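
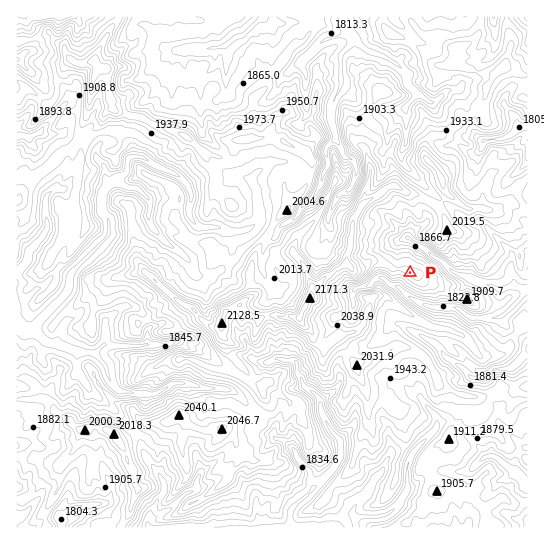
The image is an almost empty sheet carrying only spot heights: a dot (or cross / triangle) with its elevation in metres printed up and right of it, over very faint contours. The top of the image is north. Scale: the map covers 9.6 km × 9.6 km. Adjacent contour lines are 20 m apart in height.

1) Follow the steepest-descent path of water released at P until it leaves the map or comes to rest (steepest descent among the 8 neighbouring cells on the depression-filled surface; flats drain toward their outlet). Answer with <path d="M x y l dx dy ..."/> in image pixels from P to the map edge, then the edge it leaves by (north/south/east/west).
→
<path d="M410 273l-11 10 0 4 11 11 13 7 3 0 5 2 26 0 9 8 7 3 25 0 5-3 20-20 2-5 2 0"/>
exit: east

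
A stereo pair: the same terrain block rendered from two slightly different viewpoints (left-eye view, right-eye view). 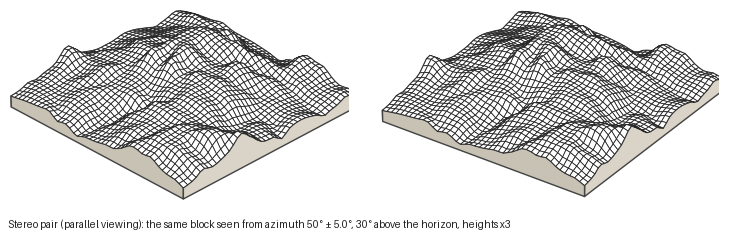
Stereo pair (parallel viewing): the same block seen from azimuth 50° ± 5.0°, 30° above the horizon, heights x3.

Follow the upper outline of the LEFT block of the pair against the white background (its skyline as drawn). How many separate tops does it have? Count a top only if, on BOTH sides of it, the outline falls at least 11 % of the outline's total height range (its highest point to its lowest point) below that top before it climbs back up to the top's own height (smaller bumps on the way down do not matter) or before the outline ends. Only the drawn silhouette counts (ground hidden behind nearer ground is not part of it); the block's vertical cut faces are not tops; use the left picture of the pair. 1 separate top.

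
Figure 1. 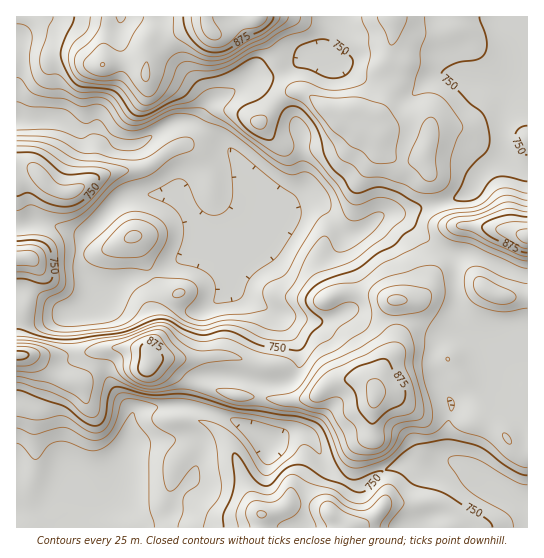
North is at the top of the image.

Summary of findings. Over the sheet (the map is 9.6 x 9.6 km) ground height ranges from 635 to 935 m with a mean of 750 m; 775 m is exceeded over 34.1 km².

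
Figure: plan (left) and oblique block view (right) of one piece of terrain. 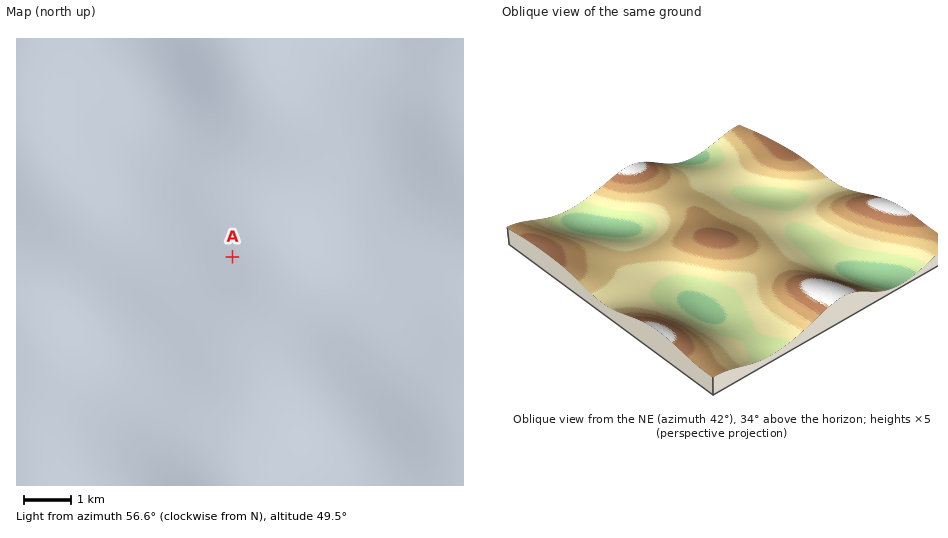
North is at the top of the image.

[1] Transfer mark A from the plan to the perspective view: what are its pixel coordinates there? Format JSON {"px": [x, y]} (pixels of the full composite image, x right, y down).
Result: {"px": [734, 233]}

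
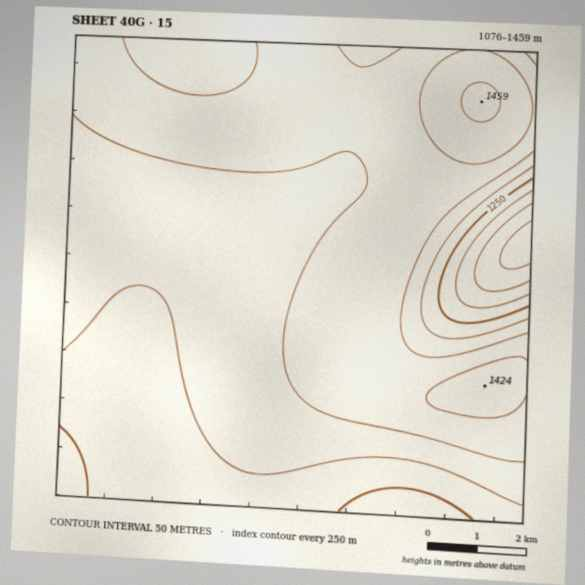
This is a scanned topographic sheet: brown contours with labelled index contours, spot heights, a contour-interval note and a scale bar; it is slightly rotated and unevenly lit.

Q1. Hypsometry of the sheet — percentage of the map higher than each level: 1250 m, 94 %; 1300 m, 76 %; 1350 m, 43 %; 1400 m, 9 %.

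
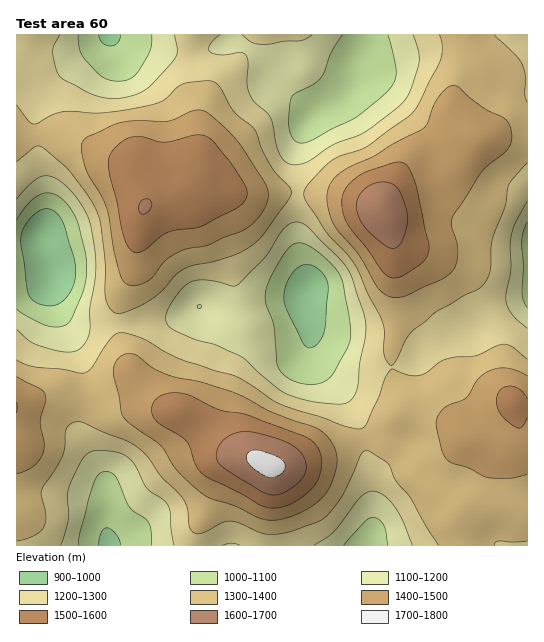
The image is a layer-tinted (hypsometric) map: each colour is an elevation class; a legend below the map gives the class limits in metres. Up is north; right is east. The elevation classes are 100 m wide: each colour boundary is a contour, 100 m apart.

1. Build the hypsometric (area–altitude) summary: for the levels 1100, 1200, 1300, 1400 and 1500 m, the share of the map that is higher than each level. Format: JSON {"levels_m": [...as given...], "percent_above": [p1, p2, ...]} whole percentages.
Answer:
{"levels_m": [1100, 1200, 1300, 1400, 1500], "percent_above": [88, 74, 53, 27, 11]}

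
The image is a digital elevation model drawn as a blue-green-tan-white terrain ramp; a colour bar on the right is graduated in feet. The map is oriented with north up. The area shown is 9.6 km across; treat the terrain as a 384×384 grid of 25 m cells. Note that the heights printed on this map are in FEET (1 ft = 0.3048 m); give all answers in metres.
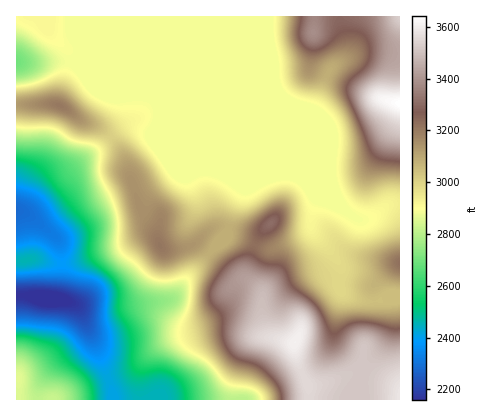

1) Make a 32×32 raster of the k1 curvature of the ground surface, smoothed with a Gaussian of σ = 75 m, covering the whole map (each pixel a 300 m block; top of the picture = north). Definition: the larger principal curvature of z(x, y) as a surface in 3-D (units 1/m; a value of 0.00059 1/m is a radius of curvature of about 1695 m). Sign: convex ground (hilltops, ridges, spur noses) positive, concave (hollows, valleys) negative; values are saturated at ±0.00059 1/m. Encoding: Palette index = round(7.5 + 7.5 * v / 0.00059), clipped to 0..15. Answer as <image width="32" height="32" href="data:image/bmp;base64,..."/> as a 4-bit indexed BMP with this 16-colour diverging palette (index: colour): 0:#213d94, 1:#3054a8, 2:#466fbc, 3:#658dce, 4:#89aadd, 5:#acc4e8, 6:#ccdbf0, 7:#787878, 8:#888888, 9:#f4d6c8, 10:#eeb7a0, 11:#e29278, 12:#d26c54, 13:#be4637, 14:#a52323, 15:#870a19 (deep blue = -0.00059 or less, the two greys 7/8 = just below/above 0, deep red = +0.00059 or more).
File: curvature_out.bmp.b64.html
<image width="32" height="32" href="data:image/bmp;base64,Qk12AgAAAAAAAHYAAAAoAAAAIAAAACAAAAABAAQAAAAAAAACAAATCwAAEwsAABAAAAAAAAAAlD0hAKhUMAC8b0YAzo1lAN2qiQDoxKwA8NvMAHh4eACIiIgAyNb0AKC37gB4kuIAVGzSADdGvgAjI6UAGQqHALmrqph5h3Z4moQ3vah3d4jJmaqYiZdmd4uXirypmIiIyYiYiZqnZ4Z6qJq8maqIiMqYh4iJy5mpmrmqvJiKqJm6qpiId5u7qqrMy6u4ecuqqZqYeId4mYiauqqc2YrduZiJmImYmaqoiZqYjOqbuZeXeId5qZmHrKmKqJ7ZZ4h3l3d3Z5qYdXzaibmsqGaJh5d3iGWJmZeK3Jm7qHd4mZe6u7mHmZu4eay7q7d3h3iq3curuqiLy5qqy3jJiIiJvJqYeau6rczKiJyIuIiJqqqJh2eIq7uoq4d7yqd4mXd4iIh3doypp3q6vP+3eZh3eId4iIeNqbqHmZm/6YmIiIh2eJiYnpq6mJhmjPp3iJl3h4mYiK2bh3iYd4m6h4m6doiZiJrLund4iIeIiIiJu4d3eIebu7l3iIh4iIiIibuYiHiHecyYiHeIiIiIiIibqJh4qZzJd4h4iIiIiId3i7qYZq3smHeIiIiIiIh3dpypqqv/ypmYiIiIiIiId3asmf//+oh4iIiIiIiIiHd4zLvdzKd3eIiIiIiIiImIre3Ld5uod4iIiIiIiIicu7y6p2aKmHeIeHeHd4d4i8h4ebhniYh3h3eHh3eHd3rYd2e4aKqId4iIiIiIiIib25h3qZupd3iIiIiIiIiIrOupiJmpiHd3iIiIiIiIh3rpiamb"/>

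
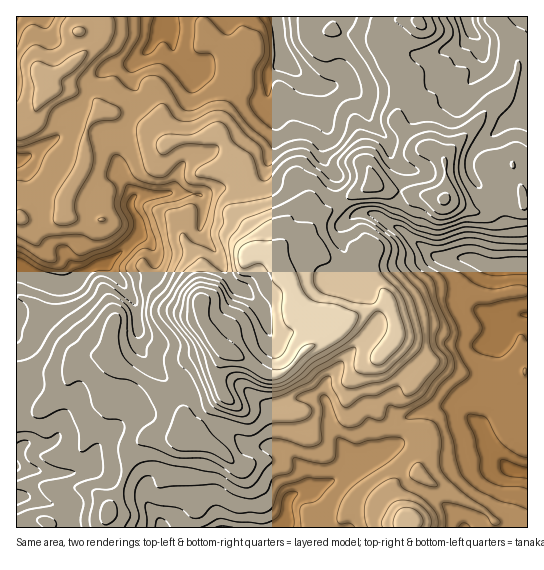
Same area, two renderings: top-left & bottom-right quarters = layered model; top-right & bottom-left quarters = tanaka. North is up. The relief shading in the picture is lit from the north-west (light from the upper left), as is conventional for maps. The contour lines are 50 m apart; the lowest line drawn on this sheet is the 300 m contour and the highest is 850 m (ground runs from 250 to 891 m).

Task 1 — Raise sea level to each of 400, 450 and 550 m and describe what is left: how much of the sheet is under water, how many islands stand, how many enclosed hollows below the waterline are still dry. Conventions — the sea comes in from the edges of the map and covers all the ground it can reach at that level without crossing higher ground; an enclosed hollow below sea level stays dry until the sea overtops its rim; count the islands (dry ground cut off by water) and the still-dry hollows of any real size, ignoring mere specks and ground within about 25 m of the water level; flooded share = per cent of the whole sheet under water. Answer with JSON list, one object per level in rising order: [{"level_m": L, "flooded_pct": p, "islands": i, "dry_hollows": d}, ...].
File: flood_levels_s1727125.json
[{"level_m": 400, "flooded_pct": 19, "islands": 0, "dry_hollows": 0}, {"level_m": 450, "flooded_pct": 35, "islands": 0, "dry_hollows": 0}, {"level_m": 550, "flooded_pct": 69, "islands": 1, "dry_hollows": 0}]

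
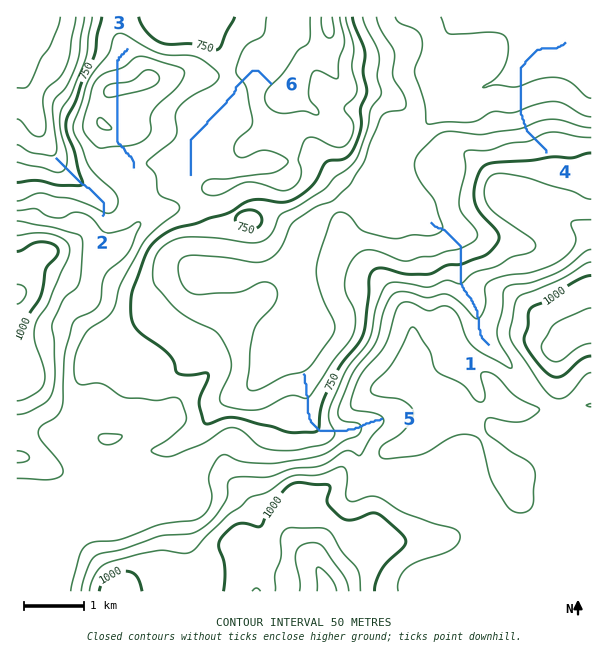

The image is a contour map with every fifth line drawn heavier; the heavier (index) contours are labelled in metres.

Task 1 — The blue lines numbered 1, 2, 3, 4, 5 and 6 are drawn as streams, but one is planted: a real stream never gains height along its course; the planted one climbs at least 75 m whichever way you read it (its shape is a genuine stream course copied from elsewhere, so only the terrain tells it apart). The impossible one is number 3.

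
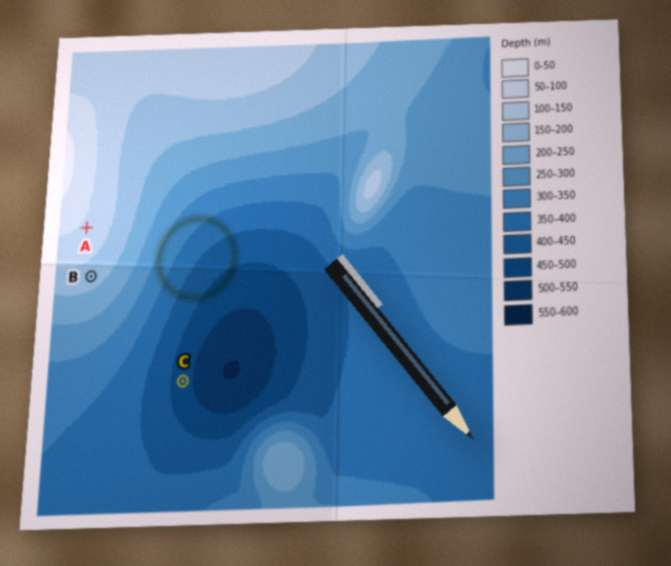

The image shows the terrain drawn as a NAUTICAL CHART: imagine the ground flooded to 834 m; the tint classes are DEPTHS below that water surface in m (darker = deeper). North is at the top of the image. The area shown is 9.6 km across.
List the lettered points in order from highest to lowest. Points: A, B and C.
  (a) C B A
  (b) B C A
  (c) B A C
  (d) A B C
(d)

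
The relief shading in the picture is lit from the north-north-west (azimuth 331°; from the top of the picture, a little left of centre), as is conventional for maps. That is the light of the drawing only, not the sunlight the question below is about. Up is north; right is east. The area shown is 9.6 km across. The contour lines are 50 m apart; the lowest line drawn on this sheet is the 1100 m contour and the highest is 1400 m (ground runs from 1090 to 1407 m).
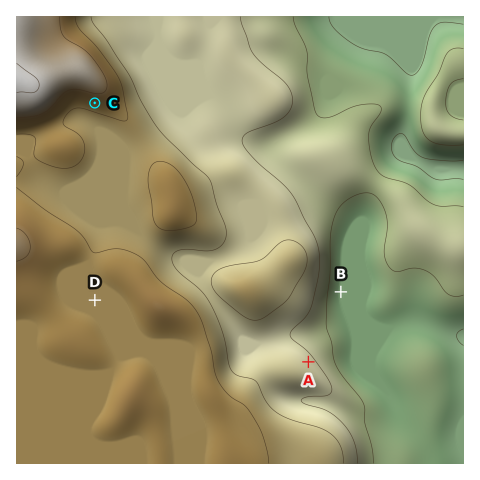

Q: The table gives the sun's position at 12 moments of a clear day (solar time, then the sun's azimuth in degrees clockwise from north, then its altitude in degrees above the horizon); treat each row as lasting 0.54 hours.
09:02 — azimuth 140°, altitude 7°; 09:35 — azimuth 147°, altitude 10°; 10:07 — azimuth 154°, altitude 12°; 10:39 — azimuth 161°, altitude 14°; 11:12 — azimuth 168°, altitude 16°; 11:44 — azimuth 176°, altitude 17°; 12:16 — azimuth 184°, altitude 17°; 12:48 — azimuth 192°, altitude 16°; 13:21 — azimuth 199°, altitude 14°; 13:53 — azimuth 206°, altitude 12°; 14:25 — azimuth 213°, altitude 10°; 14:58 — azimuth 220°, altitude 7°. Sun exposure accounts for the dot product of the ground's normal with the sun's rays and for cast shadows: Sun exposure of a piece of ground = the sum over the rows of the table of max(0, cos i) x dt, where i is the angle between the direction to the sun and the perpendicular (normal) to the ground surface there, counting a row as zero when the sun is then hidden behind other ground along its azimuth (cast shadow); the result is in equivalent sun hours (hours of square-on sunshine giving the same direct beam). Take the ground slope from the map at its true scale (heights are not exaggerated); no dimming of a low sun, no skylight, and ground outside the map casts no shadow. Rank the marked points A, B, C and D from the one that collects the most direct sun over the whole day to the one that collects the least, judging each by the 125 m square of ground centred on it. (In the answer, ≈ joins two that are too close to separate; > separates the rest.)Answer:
C > B ≈ D > A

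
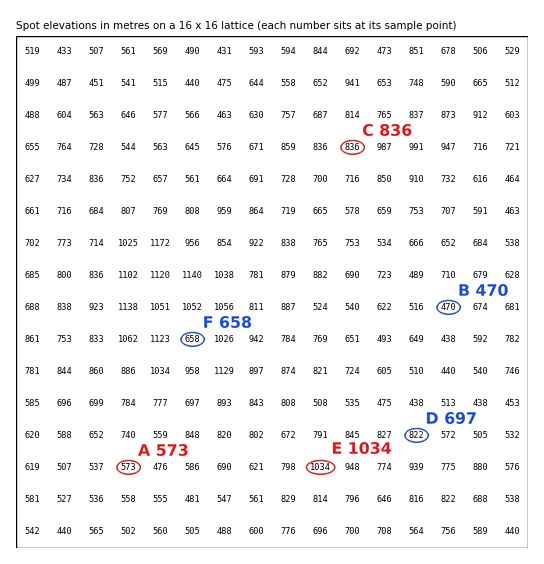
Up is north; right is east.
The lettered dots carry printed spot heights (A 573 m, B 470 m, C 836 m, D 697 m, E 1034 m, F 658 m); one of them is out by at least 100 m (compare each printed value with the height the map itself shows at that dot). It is D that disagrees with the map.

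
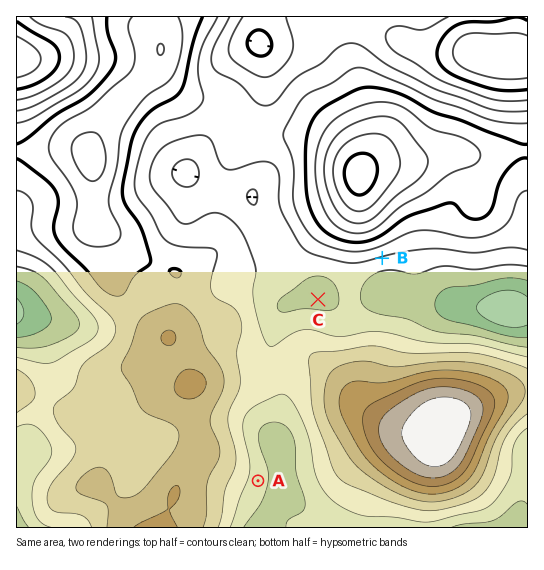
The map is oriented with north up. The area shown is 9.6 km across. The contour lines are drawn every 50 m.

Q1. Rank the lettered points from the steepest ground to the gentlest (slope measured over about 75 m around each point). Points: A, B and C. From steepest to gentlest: B A C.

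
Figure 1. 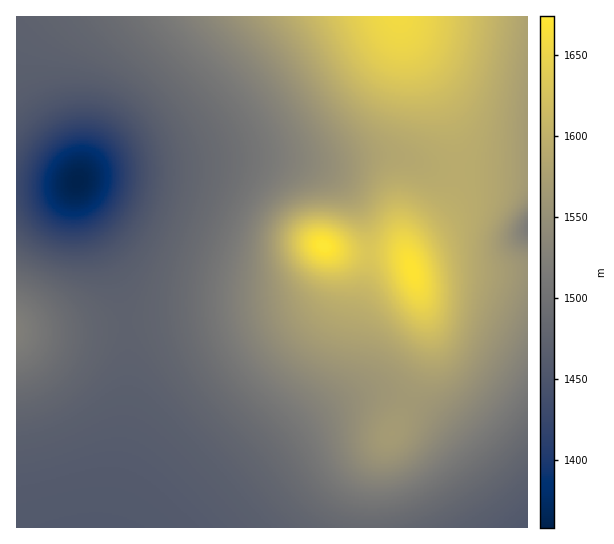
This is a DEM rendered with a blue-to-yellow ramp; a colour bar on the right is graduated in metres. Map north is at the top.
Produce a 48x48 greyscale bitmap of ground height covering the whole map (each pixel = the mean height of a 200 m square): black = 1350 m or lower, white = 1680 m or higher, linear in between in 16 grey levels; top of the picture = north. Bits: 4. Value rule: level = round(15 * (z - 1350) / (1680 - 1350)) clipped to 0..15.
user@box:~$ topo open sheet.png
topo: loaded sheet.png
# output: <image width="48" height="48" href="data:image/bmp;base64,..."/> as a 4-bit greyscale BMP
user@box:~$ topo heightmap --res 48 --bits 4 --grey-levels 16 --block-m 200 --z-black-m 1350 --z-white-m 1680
<image width="48" height="48" href="data:image/bmp;base64,Qk32BAAAAAAAAHYAAAAoAAAAMAAAADAAAAABAAQAAAAAAIAEAAATCwAAEwsAABAAAAAAAAAAAAAAABEREQAiIiIAMzMzAERERABVVVUAZmZmAHd3dwCIiIgAmZmZAKqqqgC7u7sAzMzMAN3d3QDu7u4A////AFVVVVVVVVVVVVVVVWZmZmZmZmZmZVVVVVVVVVVVVVVVVVVVVmZmZmd3d2ZmZmVVVVVVVVVVVVVVVVVVVmZmZ3d3d3dmZmZlVVVVVVVVVVVVVVVVZmZmd3eIiHd3ZmZmVVVVVVVVVVVVVVVWZmZnd4iIiIh3d2ZmZVVVVVVVVVVVVVVmZmZ3d4iZmZiId3ZmZlVVVVVVVVVVVVZmZmZ3eImZmZmIh3d2ZlVVVVVVVVVVVWZmZmd3eImaqpmYiHd3ZlVVVVVVVVVVVmZmZnd3iImaqqmZiId3dmZVVVVVVVVVZmZmZ3d3iImaqqqZmIh3d2ZmVVVVVVVWZmZmd3d4iJmZqqqZmYiHd2ZmZlVVVVVWZmZnd3eIiJmZqqqpmZiId2ZmZmVVVVVmZmZ3d4iIiZmZqqqqqZmIh3ZmZmZVVVZmZmd3eIiImZmZqqqqqpmYiHd2ZmZlVWZmZmd3iIiZmZmqqqqqqqmZiHd2ZmZmZmZmZnd3iImZmaqqqqu7uqmZiHd3ZmZmZmZmZ3d4iJmZqqqqqru7u6qZmId3ZmZmZmZmZ3eIiZmqqqqqu7zMu6qpmId3ZmZmZmZmZ3eIiZmqqqu7u8zMy7qpmYd3ZmZmZmZmZ3eImZqqq7u7vM3dy7qqmXd3ZmZmZmZmd3eImZqqu7u7zN3dy7qqmXd2ZmZmZmZmd3eImaqru7u8zd7tzLuqqXZmZmVVZmZmZ3eImaq7zMzM3e7tzLuqqWZmVVVVVmZmZ3eImau8zczM3u7tzLuqqWZVVVVVVWZmZ3eImavN3d3d3u7tzLuqqVVVREVVVVZmZ3eImaze7u3d3u7tzLuqqVVERERFVVZmZ3eImbze/+3d3u7dy7uqmURDMzNEVVVmZnd4iaze7t3N3e3cy7uqmEQzIiM0RVVmZnd4iavN3czM3d3My7uqmEMyIiIzRFVmZmd3iZq7y7u8zNzMu7u6qUMiEREjRFVWZmd3iJmqqqq7zMzLu7u6qTMhEREiNFVWZmd3eImZmqqru7u7u7u7qjMhEAEiNEVWZmZ3d4iJmZqru7u7u7u7qkMhEREiNEVWZmZ3d4iImZqqu7u7u7u7qkMiEREiNEVWZmZ3d4iImZqqu7u7u7u7qkMyIiIjNFVWZmZ3d4iImZqqu7u7u7u7qkQzMiIzRFVWZmd3d4iJmaqru7u7u7u7qlREMzM0RVVmZmd3d4iJmaq7u7u7u7u7qlVEREREVVZmZnd3eIiZmqu7u8zMy7u7qlVVRERFVVZmZnd3iIiZqqu7zMzMzLu7qlVVVVVVVWZmZ3d3iImaqrvMzMzMzMu7qlVVVVVVZmZmd3d4iJmaq7zM3d3czMu7ulVVVVVWZmZnd3eIiZmqu8zN3d3d3My7ulVVVWZmZmZ3d3iImZqqu8zd3d3d3My7ulVmZmZmZmd3d4iJmaqrvM3d3u7d3cy7umZmZmZmZnd3eIiZmaq7zM3d7u7t3czLumZmZmZmZ3d3iImZmqu7zN3e7u7t3czLu2ZmZmZmd3d4iJmZqqu8zN3e7u7t3czLuw=="/>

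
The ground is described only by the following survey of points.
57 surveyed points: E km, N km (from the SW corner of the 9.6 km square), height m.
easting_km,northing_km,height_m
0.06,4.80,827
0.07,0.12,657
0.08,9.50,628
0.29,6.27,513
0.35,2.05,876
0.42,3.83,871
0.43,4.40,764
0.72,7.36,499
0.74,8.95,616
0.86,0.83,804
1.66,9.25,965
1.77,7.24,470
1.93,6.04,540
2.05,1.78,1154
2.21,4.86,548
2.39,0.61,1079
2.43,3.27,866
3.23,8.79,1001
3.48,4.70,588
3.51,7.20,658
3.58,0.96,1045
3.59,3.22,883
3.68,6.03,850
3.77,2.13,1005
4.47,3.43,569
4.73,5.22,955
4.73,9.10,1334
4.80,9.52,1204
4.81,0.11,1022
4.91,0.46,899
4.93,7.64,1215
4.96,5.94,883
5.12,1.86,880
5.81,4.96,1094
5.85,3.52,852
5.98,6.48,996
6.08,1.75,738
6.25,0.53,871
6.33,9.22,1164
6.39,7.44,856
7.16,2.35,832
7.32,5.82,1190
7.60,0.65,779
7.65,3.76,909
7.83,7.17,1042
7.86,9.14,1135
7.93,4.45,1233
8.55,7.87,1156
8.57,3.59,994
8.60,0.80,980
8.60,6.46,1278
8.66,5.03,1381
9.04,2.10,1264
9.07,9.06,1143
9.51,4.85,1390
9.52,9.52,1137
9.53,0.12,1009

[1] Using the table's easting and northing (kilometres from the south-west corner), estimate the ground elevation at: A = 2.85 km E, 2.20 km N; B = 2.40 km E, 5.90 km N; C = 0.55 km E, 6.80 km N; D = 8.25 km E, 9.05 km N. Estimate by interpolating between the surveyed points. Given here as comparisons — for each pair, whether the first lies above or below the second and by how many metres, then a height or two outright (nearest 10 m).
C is below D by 610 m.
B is below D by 490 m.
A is above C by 490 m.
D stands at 1130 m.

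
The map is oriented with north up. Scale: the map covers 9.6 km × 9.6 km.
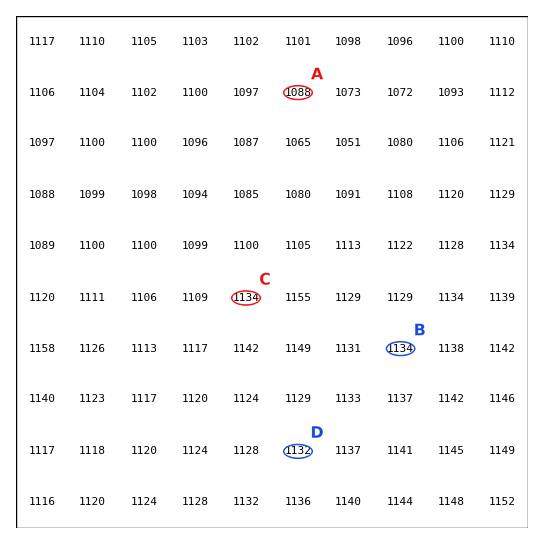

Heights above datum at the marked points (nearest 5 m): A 1090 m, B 1135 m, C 1135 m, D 1130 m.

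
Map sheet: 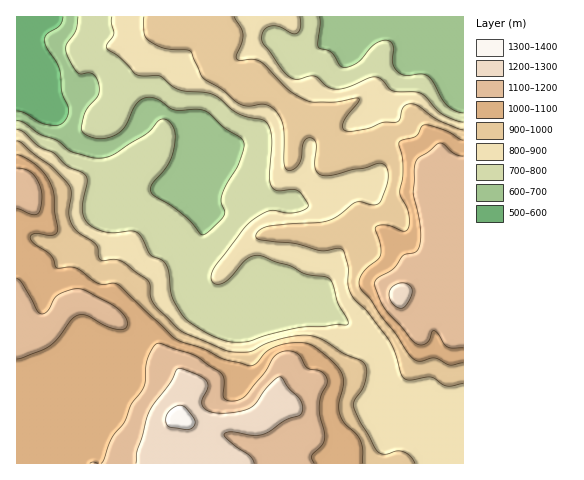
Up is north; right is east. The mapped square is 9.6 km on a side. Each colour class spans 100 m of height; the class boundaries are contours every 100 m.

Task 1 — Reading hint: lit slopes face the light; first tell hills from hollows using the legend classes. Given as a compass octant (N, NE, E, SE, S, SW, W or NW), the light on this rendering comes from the NW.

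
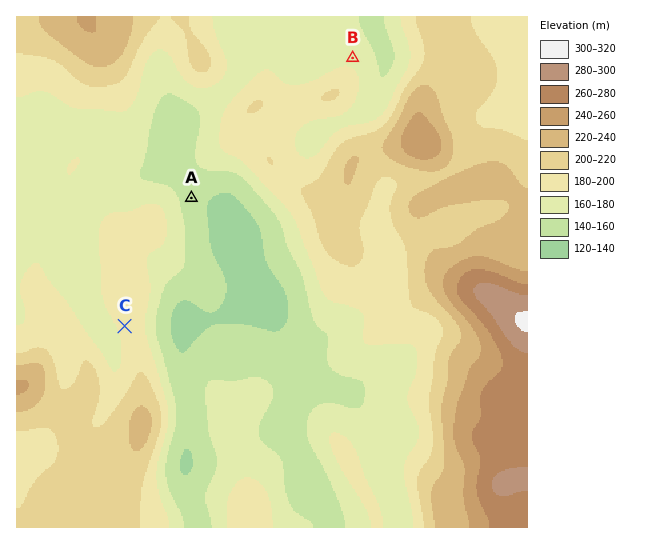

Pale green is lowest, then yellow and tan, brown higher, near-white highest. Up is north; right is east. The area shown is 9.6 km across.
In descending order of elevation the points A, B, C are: C B A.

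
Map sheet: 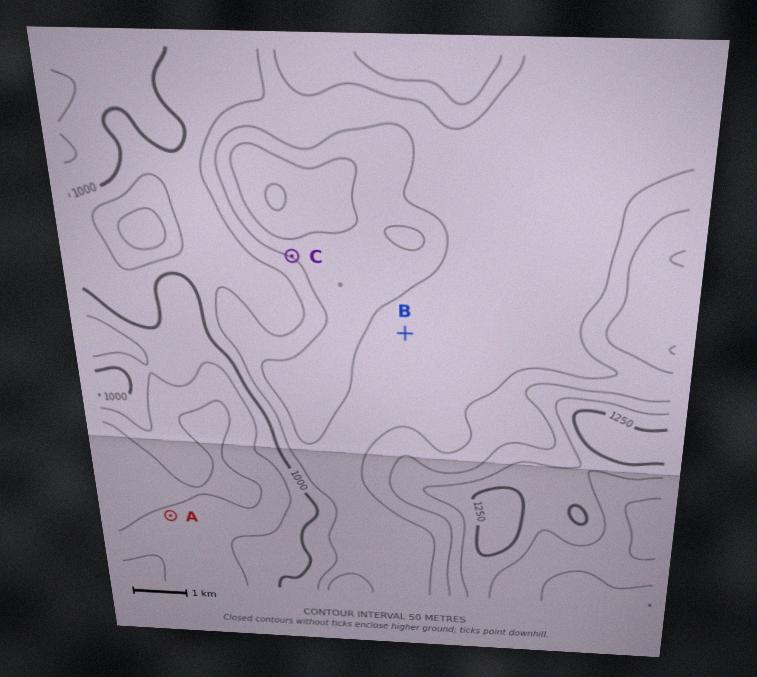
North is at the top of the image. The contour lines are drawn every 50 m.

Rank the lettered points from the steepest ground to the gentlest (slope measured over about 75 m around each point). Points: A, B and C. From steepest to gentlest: C A B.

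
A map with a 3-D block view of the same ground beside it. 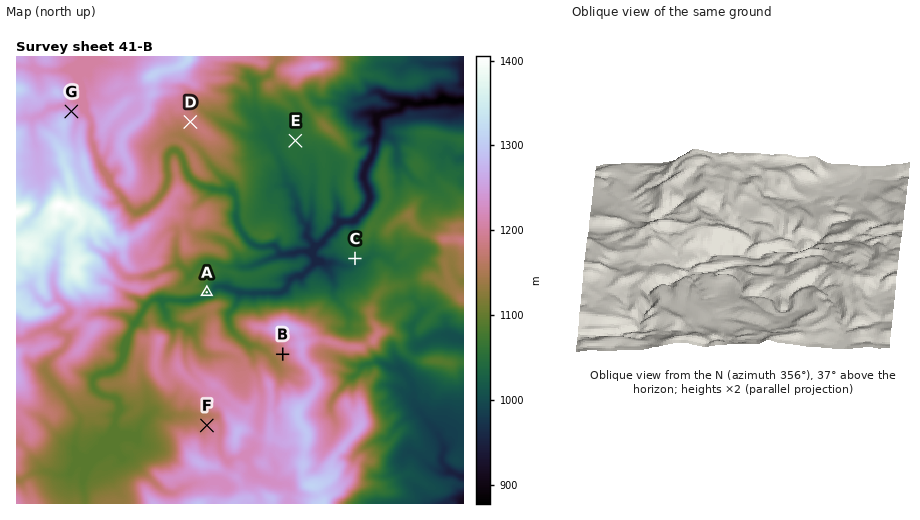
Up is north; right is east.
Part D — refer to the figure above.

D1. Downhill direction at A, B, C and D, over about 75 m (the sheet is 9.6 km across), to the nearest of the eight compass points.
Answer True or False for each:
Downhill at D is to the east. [False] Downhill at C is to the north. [False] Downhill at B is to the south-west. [True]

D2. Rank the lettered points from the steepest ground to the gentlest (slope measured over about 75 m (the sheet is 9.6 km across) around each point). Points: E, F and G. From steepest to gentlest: G F E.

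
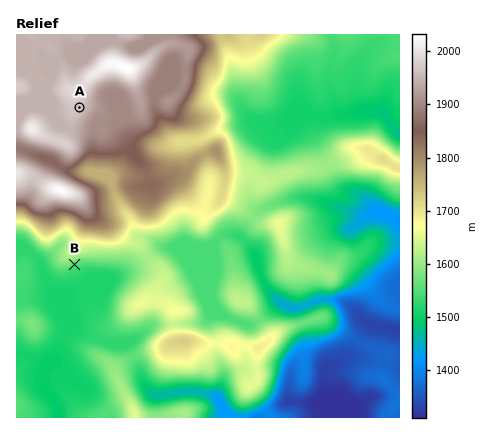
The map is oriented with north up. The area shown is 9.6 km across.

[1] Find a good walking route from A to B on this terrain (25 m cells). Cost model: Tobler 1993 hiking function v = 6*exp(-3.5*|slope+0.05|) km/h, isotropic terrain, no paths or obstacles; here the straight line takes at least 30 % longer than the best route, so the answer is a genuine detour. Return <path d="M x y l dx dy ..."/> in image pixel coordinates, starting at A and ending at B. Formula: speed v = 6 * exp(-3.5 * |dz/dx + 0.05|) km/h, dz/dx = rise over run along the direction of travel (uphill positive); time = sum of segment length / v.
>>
<path d="M80 108l2 6 0 4 6 10 4 4 8 16 14 16 4 8 0 6-4 8 0 6 6 10 0 8 6 12 0 6-6 10-2 4-40 20-4 2"/>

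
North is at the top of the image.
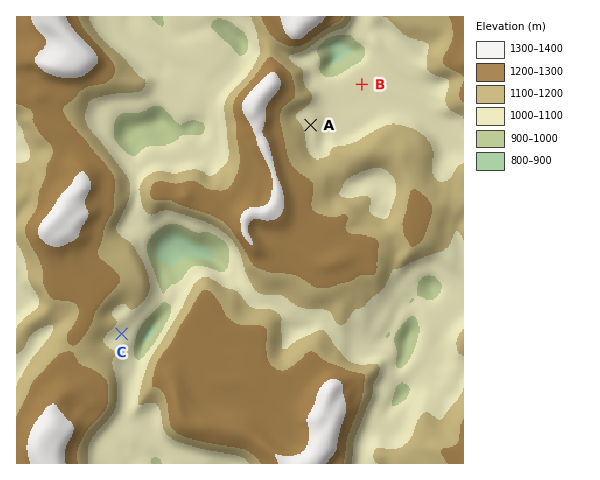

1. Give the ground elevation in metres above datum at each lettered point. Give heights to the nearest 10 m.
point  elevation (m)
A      1080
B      1030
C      1050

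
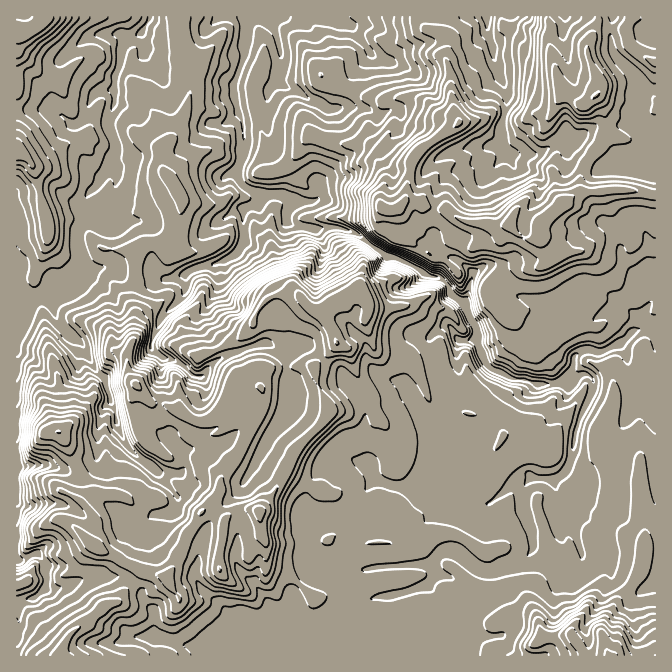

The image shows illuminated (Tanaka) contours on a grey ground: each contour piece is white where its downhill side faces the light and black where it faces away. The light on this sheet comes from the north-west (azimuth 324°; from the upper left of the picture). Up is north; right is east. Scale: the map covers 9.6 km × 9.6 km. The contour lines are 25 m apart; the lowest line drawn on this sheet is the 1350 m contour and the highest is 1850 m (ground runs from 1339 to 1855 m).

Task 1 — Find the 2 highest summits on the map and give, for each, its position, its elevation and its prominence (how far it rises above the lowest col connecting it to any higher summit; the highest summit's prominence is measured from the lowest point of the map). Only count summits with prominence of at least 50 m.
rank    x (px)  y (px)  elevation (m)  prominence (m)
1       258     512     1815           187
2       337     342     1776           53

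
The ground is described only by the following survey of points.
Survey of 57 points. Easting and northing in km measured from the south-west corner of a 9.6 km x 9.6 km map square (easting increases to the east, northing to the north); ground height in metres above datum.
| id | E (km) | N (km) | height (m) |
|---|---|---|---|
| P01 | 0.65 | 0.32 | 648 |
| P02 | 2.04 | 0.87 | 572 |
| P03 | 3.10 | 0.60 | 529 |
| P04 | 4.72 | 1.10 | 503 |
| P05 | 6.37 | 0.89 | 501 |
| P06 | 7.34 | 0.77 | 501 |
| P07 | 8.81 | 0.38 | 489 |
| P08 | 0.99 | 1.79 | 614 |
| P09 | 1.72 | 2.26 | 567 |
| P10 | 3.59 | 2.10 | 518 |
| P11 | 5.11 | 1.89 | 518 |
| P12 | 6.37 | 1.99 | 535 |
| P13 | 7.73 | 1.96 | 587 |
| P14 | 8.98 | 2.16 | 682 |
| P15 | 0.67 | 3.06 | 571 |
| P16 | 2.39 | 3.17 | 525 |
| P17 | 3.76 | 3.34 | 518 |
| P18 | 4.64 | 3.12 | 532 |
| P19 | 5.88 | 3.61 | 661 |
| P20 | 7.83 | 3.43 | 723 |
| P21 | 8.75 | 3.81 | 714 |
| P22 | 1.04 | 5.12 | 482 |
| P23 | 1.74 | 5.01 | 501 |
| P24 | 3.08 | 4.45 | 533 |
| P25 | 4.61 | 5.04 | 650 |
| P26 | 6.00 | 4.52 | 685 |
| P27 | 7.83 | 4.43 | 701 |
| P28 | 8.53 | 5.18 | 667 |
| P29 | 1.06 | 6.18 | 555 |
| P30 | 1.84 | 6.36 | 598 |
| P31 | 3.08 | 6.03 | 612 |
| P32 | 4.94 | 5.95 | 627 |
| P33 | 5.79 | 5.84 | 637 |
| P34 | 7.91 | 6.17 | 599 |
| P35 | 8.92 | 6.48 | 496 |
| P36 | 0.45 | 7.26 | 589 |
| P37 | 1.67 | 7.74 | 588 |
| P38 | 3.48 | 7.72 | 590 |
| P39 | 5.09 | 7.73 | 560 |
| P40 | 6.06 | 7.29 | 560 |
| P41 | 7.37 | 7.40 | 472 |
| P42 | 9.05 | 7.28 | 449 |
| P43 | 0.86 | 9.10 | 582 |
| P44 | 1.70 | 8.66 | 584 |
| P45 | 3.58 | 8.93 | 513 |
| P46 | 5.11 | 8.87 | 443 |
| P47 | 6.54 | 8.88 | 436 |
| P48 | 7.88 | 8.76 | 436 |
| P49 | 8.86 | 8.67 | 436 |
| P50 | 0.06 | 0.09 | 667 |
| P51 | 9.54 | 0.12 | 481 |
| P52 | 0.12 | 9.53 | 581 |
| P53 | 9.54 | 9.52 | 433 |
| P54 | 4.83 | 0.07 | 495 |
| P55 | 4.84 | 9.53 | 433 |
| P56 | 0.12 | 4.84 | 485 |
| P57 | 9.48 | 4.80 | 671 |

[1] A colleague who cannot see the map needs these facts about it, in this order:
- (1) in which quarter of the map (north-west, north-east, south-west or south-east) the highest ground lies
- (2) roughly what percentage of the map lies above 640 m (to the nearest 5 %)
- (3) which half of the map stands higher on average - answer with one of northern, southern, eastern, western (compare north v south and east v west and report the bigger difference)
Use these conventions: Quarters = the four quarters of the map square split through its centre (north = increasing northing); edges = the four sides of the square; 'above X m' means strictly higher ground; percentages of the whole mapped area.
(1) Look to the south-east quarter for the highest ground.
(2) Roughly 15 % of the ground is higher than 640 m.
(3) Taken as a whole, the southern half is higher than the northern.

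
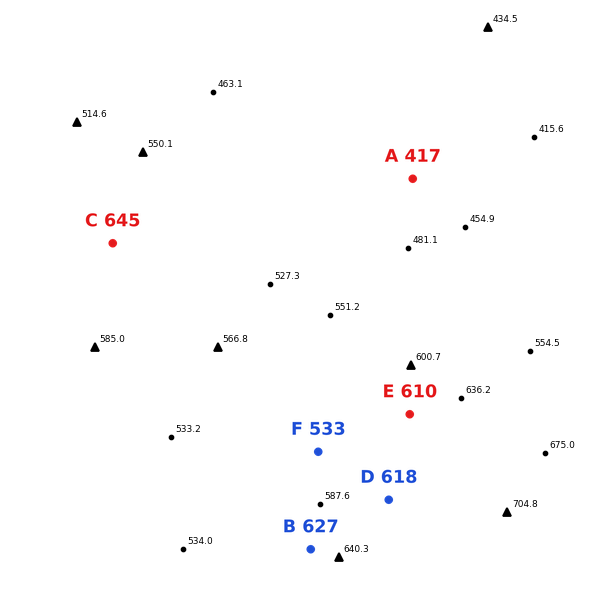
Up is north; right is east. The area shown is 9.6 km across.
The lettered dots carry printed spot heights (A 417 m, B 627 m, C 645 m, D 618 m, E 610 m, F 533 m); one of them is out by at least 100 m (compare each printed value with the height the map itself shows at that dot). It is C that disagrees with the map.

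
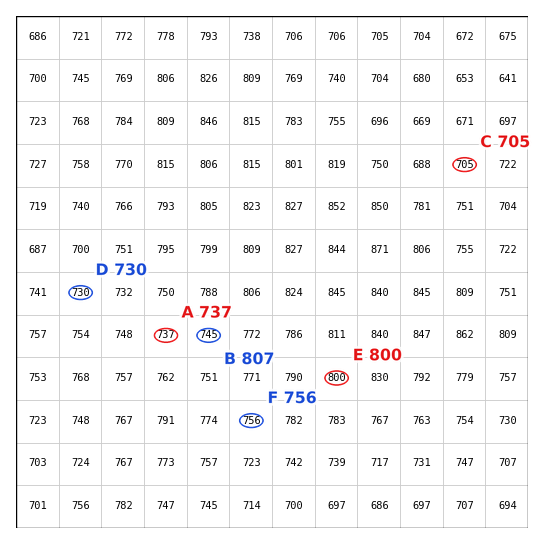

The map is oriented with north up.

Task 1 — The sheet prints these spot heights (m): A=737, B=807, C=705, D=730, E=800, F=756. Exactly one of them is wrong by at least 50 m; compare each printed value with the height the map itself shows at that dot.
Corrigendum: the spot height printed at B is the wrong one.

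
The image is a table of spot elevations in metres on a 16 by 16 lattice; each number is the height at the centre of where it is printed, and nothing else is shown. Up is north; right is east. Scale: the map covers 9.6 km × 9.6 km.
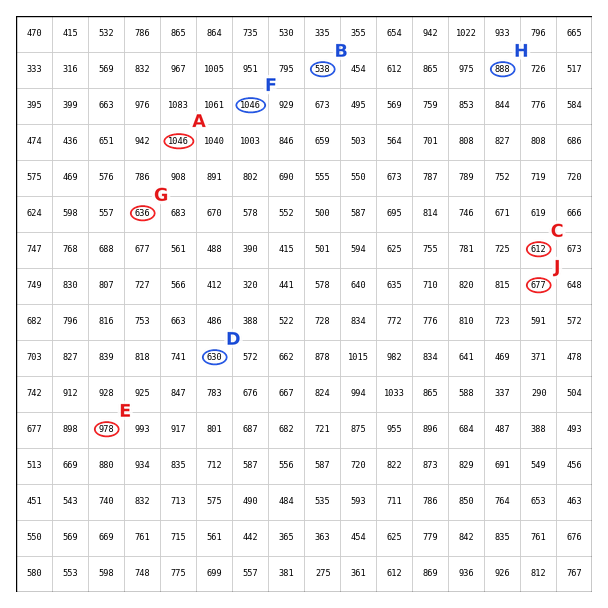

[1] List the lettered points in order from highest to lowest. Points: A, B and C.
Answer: A C B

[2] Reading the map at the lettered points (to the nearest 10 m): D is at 630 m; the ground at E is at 980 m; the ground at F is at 1050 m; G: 640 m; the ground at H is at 890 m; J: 680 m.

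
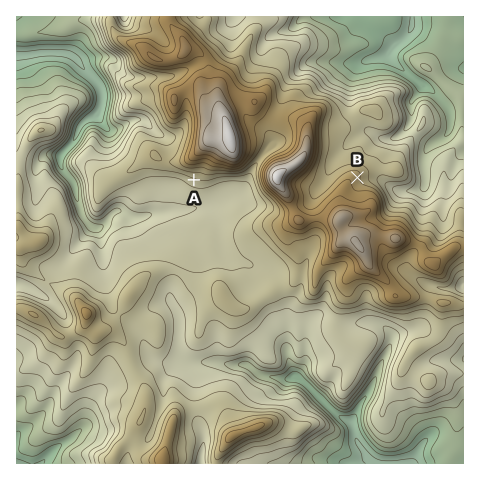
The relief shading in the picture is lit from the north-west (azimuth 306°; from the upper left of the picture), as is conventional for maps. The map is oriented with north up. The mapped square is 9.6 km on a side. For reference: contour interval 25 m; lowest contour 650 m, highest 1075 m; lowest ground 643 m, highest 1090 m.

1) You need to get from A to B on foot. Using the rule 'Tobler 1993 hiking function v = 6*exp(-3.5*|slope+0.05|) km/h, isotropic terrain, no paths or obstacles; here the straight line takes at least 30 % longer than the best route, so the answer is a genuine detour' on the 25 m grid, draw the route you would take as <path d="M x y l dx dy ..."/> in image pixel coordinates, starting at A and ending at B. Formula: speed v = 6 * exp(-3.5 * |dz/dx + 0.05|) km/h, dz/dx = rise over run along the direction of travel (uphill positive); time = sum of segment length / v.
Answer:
<path d="M194 180l9 5 39 0 46 23 6 0 10 5 8 0 4-3 31-30 4-2 6 0"/>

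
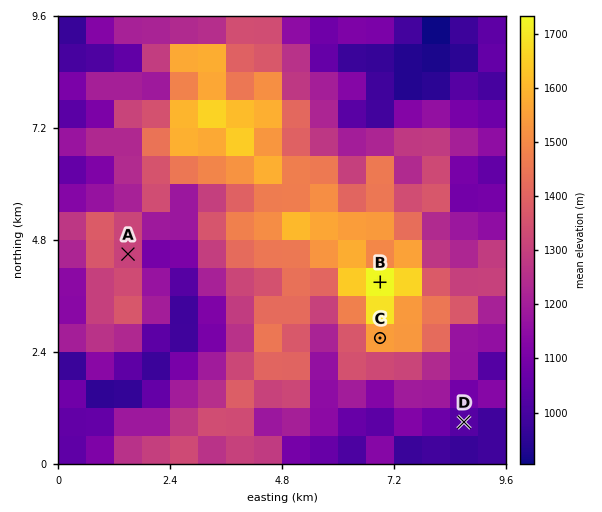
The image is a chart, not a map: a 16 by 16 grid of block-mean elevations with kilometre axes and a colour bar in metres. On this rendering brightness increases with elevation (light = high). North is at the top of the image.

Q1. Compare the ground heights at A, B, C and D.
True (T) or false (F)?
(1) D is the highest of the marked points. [F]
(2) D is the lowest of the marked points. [T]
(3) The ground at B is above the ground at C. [T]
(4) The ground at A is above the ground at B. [F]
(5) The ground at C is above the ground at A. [T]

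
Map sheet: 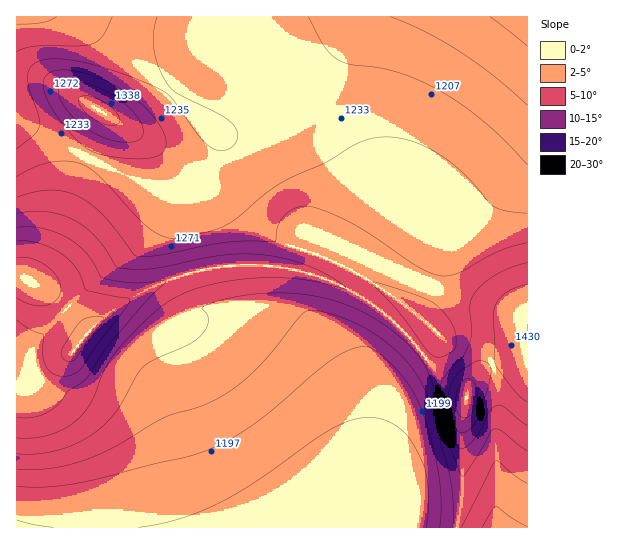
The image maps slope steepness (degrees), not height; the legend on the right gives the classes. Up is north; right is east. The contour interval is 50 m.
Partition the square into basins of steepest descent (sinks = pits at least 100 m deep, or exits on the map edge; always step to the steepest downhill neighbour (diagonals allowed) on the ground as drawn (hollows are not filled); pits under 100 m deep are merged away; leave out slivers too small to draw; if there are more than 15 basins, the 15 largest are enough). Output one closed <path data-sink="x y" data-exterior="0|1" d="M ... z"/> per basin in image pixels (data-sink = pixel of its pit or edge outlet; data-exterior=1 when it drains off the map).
<path data-sink="347 527" data-exterior="1" d="M269 265l-39 0-20 3-23 5-29 11-37 20-22 16-28 33-34 16-8 12-13 4 0 142 511 1 1-169-19 1-23 8-14 13-5 12-8-8-17-8-45-53-36-28-39-19-28-8z"/><path data-sink="527 17" data-exterior="1" d="M527 16l-298 1 0 10 46 44 50 59 19 25 11 23-2 23-12 26-11 14-16-6-2 2-12 34 35 12 38 21 32 29 37 44 17 8 8 8 5-12 14-13 23-8 19-2z"/><path data-sink="17 17" data-exterior="1" d="M229 16l-213 1 1 260 13 3 15-19 16-35 16-47 24-48 4-12 0-6 61 39 30 29 17 22 14 24 4 38 38 0 30 6 15-36 15 6 4-2 8-12 12-26 2-23-3-8-17-28-39-47-21-24-46-44z"/>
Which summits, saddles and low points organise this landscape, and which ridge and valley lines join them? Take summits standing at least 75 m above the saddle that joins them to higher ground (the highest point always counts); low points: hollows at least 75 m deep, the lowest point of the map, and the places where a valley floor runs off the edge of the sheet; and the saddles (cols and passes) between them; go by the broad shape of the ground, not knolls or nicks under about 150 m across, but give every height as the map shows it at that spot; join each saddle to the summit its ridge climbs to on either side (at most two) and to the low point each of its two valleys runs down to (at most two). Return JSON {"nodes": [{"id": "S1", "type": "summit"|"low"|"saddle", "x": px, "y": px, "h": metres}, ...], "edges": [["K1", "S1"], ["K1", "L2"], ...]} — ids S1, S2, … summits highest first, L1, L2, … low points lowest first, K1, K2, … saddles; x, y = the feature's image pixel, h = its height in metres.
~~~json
{"nodes": [
{"id": "S1", "type": "summit", "x": 29, "y": 281, "h": 1529},
{"id": "S2", "type": "summit", "x": 467, "y": 398, "h": 1487},
{"id": "S3", "type": "summit", "x": 99, "y": 110, "h": 1369},
{"id": "L1", "type": "low", "x": 527, "y": 17, "h": 1079},
{"id": "L2", "type": "low", "x": 23, "y": 17, "h": 1091},
{"id": "L3", "type": "low", "x": 347, "y": 526, "h": 1112},
{"id": "K1", "type": "saddle", "x": 425, "y": 285, "h": 1306},
{"id": "K2", "type": "saddle", "x": 87, "y": 158, "h": 1245},
{"id": "K3", "type": "saddle", "x": 295, "y": 94, "h": 1215}],
"edges": [["K1", "S1"], ["K1", "S2"], ["K1", "L1"], ["K1", "L3"], ["K2", "S1"], ["K2", "S3"], ["K2", "L2"], ["K3", "S1"], ["K3", "L1"], ["K3", "L2"]]}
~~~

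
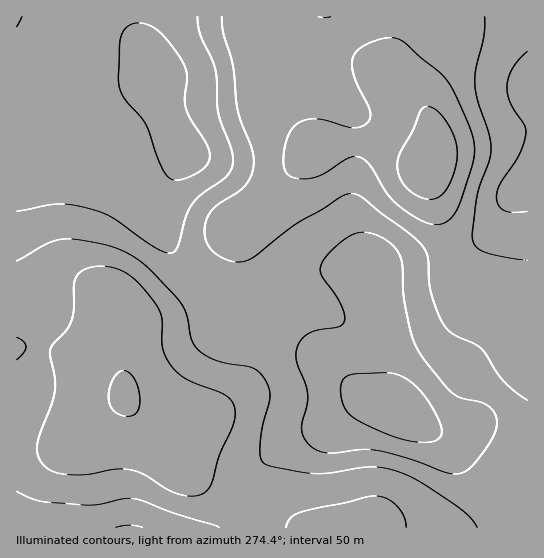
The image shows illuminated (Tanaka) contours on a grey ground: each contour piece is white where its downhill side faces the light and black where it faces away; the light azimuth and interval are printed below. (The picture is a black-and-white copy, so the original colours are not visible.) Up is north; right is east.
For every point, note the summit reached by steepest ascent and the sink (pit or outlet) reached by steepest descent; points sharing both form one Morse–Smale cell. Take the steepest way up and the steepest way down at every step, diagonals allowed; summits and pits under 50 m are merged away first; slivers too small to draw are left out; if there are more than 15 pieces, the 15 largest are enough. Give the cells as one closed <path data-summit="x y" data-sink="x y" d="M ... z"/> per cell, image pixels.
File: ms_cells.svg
<path data-summit="427 165" data-sink="401 410" d="M395 16l-116 0-10 9-8 12 2 40 4 17 5 9 28 28 15 20-24 20-26 32-26 16-4 6 2 14 11 30 4 37 22-1 17-4 20-20 19-9 21-4 20 1 13 57 1 61 4 12 30 25 27 16 36 47 32 21 13 5 1-178-25-26-36-25-14-18-25-92 0-12 5-17-2-23-7-13-29-27-4-8-2-8 7-39z"/><path data-summit="427 165" data-sink="147 78" d="M278 16l-261 0-1 159 13-2 13-8 7-1 17 5 25 14 50 12 16 0 10-9 3-6-10 22-1 16 16 37 10 15 33 31 12 4 21 2 1-12-4-26-11-30-2-14 4-6 26-16 26-32 24-20-15-20-28-28-7-13-4-28 0-25z"/><path data-summit="125 394" data-sink="401 410" d="M369 268l-18 0-25 5-15 8-20 20-39 6 1 42-4 21-9 17-11 13-49 39 7 28 8 10 26 18 34 17 42 16 230 0 0-15-13-5-32-21-36-47-27-16-30-25-4-12-1-61-11-53z"/><path data-summit="125 394" data-sink="147 78" d="M49 164l-33 13 0 170 19 0 16 2 60 27 12 10 4 16 15 17 12 8 27 12 46-38 16-18 6-13 4-21-1-42-22-2-12-4-38-38-16-29-5-16 0-11 7-20-9 8-24-2-42-10-25-14z"/><path data-summit="427 165" data-sink="527 186" d="M527 16l-130 0-8 50 6 16 29 27 7 13 2 23-5 17 0 12 27 95 12 15 36 25 24 26z"/><path data-summit="125 394" data-sink="129 527" d="M125 396l-8 9-24 15-30 24-16 5-31 2 1 77 279-1-41-15-34-17-19-12-11-10-6-8-4-24-39-22-13-13z"/><path data-summit="125 394" data-sink="401 410" d="M35 347l-17 0-2 2 1 102 30-2 16-5 30-24 24-15 8-10-2-9-12-10-48-23z"/>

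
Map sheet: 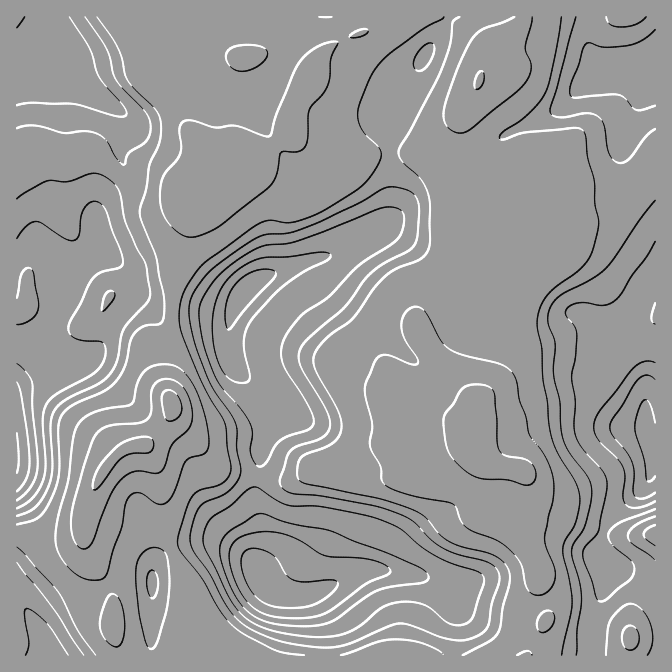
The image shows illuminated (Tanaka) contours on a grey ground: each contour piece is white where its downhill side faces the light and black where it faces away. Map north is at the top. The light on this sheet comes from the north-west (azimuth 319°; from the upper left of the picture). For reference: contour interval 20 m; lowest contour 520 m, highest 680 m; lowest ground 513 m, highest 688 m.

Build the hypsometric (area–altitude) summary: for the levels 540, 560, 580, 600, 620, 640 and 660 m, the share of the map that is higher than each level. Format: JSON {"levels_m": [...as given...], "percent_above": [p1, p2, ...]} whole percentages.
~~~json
{"levels_m": [540, 560, 580, 600, 620, 640, 660], "percent_above": [96, 93, 77, 62, 49, 17, 3]}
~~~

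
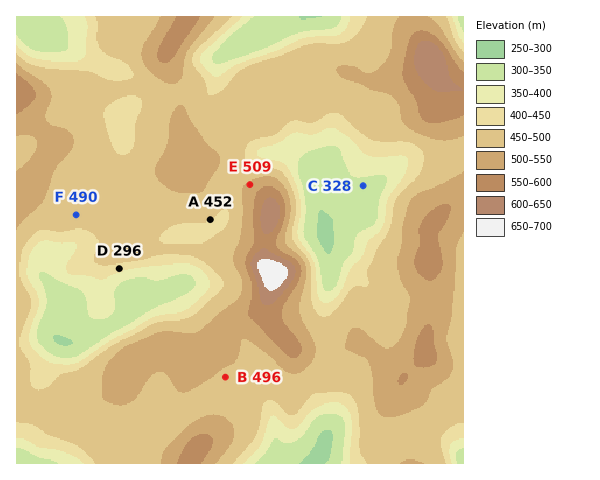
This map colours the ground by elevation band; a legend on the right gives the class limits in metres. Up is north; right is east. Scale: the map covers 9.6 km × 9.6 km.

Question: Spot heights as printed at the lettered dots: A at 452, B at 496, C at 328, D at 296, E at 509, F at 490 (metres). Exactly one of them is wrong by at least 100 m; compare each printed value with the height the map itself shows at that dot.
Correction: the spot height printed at D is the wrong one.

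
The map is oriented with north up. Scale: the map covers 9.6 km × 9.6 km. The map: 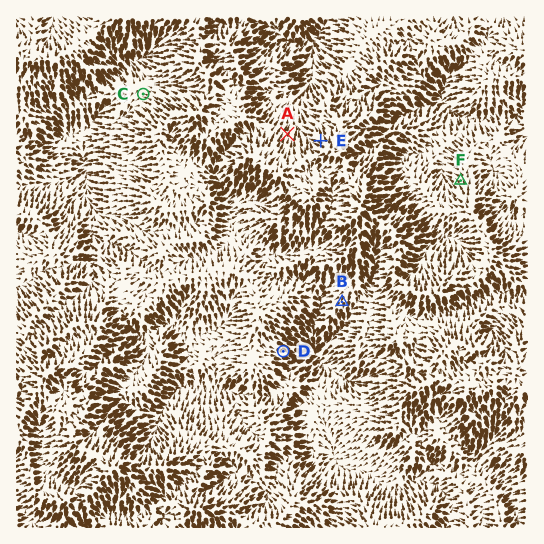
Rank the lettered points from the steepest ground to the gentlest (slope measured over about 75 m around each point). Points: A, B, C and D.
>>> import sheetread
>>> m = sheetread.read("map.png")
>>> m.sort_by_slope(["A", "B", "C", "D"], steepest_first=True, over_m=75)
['D', 'A', 'B', 'C']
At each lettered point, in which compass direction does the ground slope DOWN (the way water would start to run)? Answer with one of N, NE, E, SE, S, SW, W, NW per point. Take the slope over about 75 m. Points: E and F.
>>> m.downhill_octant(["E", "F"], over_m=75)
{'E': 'NW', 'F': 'NW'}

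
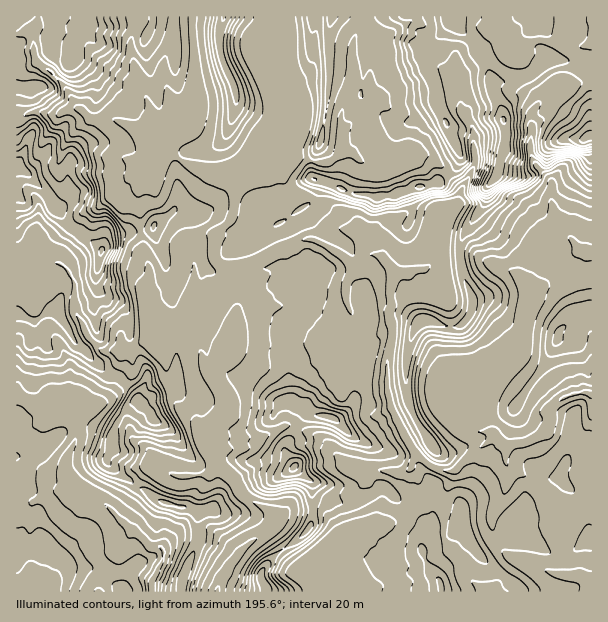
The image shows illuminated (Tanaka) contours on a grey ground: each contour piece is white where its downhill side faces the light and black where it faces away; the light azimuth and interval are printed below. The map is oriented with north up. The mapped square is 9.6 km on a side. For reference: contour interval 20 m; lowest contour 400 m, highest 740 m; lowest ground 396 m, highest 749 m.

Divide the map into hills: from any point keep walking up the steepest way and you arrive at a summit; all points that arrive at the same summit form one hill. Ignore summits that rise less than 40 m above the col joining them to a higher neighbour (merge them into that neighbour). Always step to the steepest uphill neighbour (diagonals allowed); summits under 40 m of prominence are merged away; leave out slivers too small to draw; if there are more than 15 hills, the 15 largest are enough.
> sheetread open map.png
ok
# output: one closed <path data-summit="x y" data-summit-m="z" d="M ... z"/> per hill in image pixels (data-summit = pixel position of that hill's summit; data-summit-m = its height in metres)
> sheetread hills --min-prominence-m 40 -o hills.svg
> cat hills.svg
<path data-summit="590 137" data-summit-m="749" d="M413 16l-51 1-1 10-9 18 0 35-10 31 1 33-3 9-10 9-12 1-21-6-16-12-12 0-14 7-8 9-9 21-6 36-16 16-2 20 3 7 5 4 18 0 17-5 19-10 17-4 7-5 14-1 27 14 15 16-4 3-6 11 0 16 6 14 0 9-15 24 0 19 2 2 20-1 8-17 8-8 6-4 8 2 2 7-5 19 2 29 3 13 15 30 9 15 16 13 10 4 14 0 41-35-5-3-15 0-6-7 0-11 4-7 5-5 7-4 4-5 0-9 8-13 19-17 11-39 1-27-11-14-41-18-42 0-3 2 6-16 4-27 16-14 2-9 15-27-1-36-12-18-2-12-5-3-17 2-22 0-24-4-15 6-5-7-2-28-3-6 0-8 26-20 17-9z"/><path data-summit="17 167" data-summit-m="738" d="M80 109l-11 0-12 6-25-3-16 8 0 278 7 0 27 12 16-1 11 3 18-6 18-10 19-22 1-11-3-12 22-13 3-6 19-13 9-1 5 2 4 21 10 12 0 13 10 18 4-9 0-10 12-14 7-18 1-24 4-7 0-12-5-11-1-13-15-2-5-10 2-20 13-12 5-9 2-21-1-7-13-10-37-12-9-6-17-18-15-7-28-12-23 0z"/><path data-summit="294 467" data-summit-m="647" d="M314 240l-9 0-29 10-19 10-23 6 0 7 6 17-4 37-8 24-12 14 0 10-4 9 10 14 0 12-12 22 1 17 7 12 14 15 9 16 7 7 18 9 8 7 2 6-8 10 4 3 23 32 8 5 6 0 3-7 14-14 15-10 35-16 4-14 0-10-13-20 0-9 20-1 14 4 9-6 6-12-26-54-4-16 0-20 5-24-10-4-6 4-8 8-6 15-5 3-17 0-2-2 0-19 15-24 0-9-6-14 0-16 6-11 4-3-15-16z"/><path data-summit="503 120" data-summit-m="723" d="M591 16l-177 0-4 6-17 9-26 20 0 8 3 6 0 25 7 10 15-6 24 4 22 0 17-2 5 3 2 12 12 18 1 36-15 27-2 9-16 14-8 43 43-2 41 18 12 16 13-6 9-8 6-13 6-7 16-7-21-25-7-21 0-21-20-24-2-20 2-25 14-17 20-11 26-4z"/><path data-summit="441 587" data-summit-m="543" d="M495 436l-27 21-13 13-18-1-20-13-5 6 0 6 6 11 0 10-2 8-8 15-12 10-25 4-30 14-15 10-14 14-2 8 16 6 6 7 1 7 159 0 26-32-9-4-9-8-8-23 1-12 11-18 6-19 0-8-5-9 1-12z"/><path data-summit="140 402" data-summit-m="630" d="M185 318l-11 1-19 13-3 6-22 13 3 12-1 11-19 22-18 10-22 7 5 12 0 9-12 27 0 12 12 14 21 12 15 13 13-11 13-22 13-13 5 0 21 10 25-1 7-4 3-18-3-4-1-17 10-18 2-16-18-27-2-18-10-12-2-17-2-4z"/><path data-summit="45 546" data-summit-m="559" d="M23 398l-7 1 0 192 136 1 0-13 11-19-1-12-13-2-11-12-15-11-16-18-29-18-12-14 0-12 12-27-4-20-8-5-16 1z"/><path data-summit="557 339" data-summit-m="503" d="M582 250l-18 6-6 7-6 13-9 8-14 7-1 24-11 39-19 17-8 13 0 9-4 5-7 4-7 8 0 18 4 4 18 1 12 13 7-2 9 0 17-8 11-14 2-15 12-10 15-5 13 1 0-139z"/><path data-summit="74 56" data-summit-m="679" d="M138 16l-121 0-1 103 16-7 25 3 12-6 11 0 13 11 23 0 28 12 18 10-30-86-2-12 9-23z"/><path data-summit="224 17" data-summit-m="622" d="M267 16l-74 1 1 60-6 21-10 24 0 18-6 7 0 6 19 13 37 12 7 7 1 3 11-27 13-12 12-30 0-15-4-12z"/><path data-summit="332 17" data-summit-m="610" d="M362 16l-94 1 0 75 4 12 0 15-12 27 1 4 8-5 12 0 16 12 21 6 12-1 10-9 3-9-1-33 10-31 0-35 9-18z"/><path data-summit="264 585" data-summit-m="590" d="M267 530l-19 14-10 10-16 24-4 14 114-1 0-6-6-7-29-10-25-34z"/>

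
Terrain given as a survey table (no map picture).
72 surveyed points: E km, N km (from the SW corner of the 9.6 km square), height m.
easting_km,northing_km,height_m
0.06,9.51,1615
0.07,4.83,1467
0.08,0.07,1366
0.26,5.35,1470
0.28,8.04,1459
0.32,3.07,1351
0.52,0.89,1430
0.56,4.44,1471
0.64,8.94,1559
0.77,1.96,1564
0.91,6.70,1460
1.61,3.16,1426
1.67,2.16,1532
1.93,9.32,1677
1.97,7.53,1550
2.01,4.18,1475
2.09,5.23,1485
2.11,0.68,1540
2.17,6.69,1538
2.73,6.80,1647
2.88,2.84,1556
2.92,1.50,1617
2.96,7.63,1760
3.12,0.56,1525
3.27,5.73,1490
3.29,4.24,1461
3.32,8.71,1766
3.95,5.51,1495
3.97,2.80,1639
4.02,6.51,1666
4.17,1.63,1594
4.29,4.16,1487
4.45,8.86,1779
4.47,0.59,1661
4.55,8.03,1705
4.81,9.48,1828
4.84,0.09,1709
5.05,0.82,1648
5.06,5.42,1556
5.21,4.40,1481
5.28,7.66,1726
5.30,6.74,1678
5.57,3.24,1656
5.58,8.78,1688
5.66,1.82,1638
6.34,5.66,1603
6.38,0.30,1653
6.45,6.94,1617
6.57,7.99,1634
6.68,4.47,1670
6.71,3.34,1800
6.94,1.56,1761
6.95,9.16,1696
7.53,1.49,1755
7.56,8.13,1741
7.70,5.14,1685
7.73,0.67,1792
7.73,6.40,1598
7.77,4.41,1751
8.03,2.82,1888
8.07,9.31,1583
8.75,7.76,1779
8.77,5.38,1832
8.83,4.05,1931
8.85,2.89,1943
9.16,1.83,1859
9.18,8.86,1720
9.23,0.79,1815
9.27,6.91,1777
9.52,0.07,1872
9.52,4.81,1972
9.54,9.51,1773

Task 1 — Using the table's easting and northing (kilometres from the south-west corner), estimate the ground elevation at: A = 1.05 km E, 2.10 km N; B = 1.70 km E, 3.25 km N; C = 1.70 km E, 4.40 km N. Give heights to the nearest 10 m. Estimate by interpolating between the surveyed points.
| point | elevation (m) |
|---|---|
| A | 1540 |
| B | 1370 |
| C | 1510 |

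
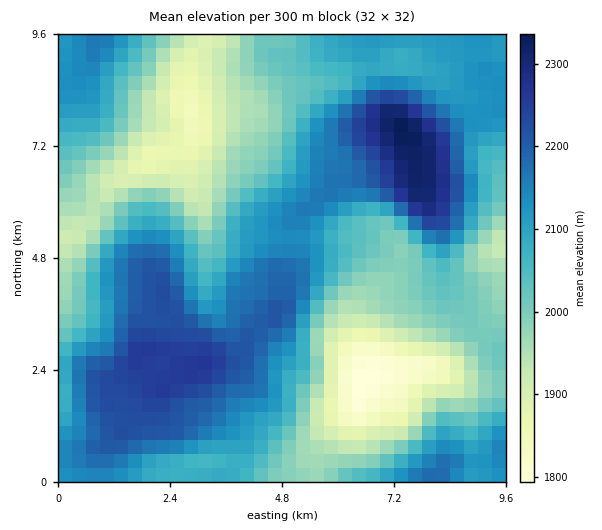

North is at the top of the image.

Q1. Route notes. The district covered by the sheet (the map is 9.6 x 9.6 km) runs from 1790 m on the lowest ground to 2340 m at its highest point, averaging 2070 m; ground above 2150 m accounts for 24.7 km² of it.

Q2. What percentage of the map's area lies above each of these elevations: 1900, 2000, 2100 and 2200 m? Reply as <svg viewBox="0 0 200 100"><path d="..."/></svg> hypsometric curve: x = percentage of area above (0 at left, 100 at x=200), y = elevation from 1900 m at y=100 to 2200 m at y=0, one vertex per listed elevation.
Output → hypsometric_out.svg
<svg viewBox="0 0 200 100"><path d="M181 100l-43-33-51-34-58-33"/></svg>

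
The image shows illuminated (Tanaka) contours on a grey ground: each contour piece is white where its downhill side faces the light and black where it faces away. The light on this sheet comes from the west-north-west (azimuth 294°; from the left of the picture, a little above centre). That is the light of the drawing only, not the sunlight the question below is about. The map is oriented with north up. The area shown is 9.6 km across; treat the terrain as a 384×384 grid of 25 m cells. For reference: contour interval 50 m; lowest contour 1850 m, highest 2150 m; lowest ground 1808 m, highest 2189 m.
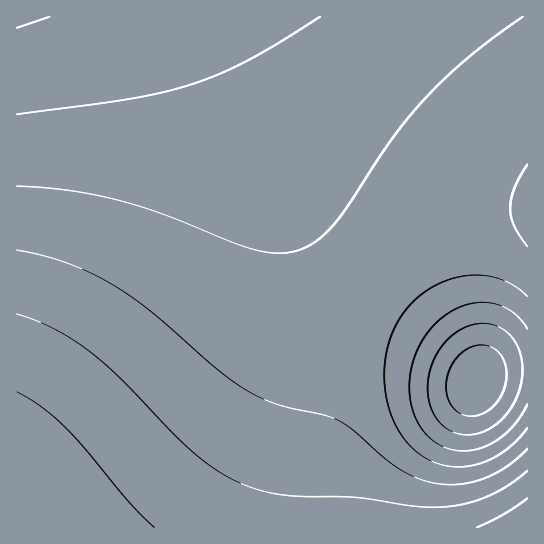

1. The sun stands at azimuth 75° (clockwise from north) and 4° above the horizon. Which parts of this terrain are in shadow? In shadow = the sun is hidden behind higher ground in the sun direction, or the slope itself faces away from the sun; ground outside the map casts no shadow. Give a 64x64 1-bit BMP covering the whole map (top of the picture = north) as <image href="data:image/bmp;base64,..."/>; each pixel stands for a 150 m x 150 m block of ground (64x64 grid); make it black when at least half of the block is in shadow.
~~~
<image width="64" height="64" href="data:image/bmp;base64,Qk0+AgAAAAAAAD4AAAAoAAAAQAAAAEAAAAABAAEAAAAAAAACAAATCwAAEwsAAAIAAAAAAAAA////AAAAAAAAAAAAAAAAAAAAAAAAAAAAAAAAAAAAAAAAAAAAAAAAAAAAAAAAAAAAAAAAAAAAAAAAAAAAAAAAAAAAAAAAAAADAAAAAAAAAB8AAAAAAAAAPwAAAAAAAAB/AAAAAAAAAH8AAAAAAAAA/wAAAAAAAAD/AAAAAAAAAP8AAAAAAAAA/wAAAAAAAAH/AAAAAAAAAf8AAAAAAAAB/wAAAAAAAAH/AAAAAAAAAf8AAAAAAAAA/wAAAAAAAAD/AAAAAAAAAP8AAAAAAAAA/wAAAAAAAAB/AAAAAAAAAH8AAAAAAAAAPwAAAAAAAAAfAAAAAAAAAA8AAAAAAAAAAwAAAAAAAAAAAAAAAAAAAAAAAAAAAAAAAAAAAAAAAAAAAAAAAAAAAAAAAAAAAAAAAAAAAAAAAAAAAAAAAAAAAAAAAAAAAAAAAAAAAAAAAAAAAAAAAAAAAAAAAAAAAAAAAAAAAAAAAAAAAAAAAAAAAAAAAAAAAAAAAAAAAAAAAAAAAAAAAAAAAAAAAAAAAAAAAAAAAAAAAAAAAAAAAAAAAAAAAAAAAAAAAAAAAAAAAAAAAAAAAAAAAAAAAAAAAAAAAAAAAAAAAAAAAAAAAAAAAAAAAAAAAAAAAAAAAAAAAAAAAAAAAAAAAAAAAAAAAAAAAAAAAAAAAAAAAAAAAAAAAAAAAAAAAAAAAA=="/>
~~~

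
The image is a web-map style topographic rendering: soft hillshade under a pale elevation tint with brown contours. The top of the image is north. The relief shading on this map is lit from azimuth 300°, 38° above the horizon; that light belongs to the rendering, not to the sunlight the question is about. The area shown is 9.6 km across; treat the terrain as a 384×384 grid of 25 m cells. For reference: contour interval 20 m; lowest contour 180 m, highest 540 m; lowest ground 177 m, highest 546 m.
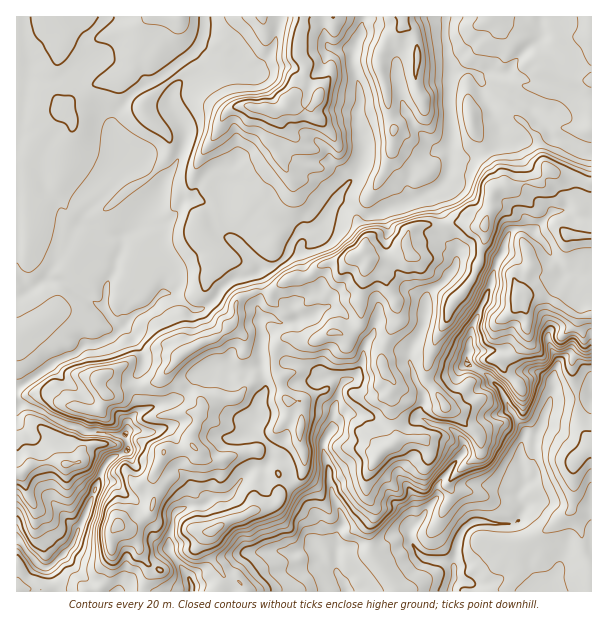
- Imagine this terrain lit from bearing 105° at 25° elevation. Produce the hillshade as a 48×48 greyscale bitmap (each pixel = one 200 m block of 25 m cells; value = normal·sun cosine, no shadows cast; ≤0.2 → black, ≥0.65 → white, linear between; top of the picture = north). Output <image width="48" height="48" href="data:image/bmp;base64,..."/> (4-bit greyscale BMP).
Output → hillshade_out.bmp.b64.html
<image width="48" height="48" href="data:image/bmp;base64,Qk32BAAAAAAAAHYAAAAoAAAAMAAAADAAAAABAAQAAAAAAIAEAAATCwAAEwsAABAAAAAAAAAAAAAAABEREQAiIiIAMzMzAERERABVVVUAZmZmAHd3dwCIiIgAmZmZAKqqqgC7u7sAzMzMAN3d3QDu7u4A////AIdmVXmGebuEZ4mqmZmYZ2eJqnZmeIh3d6lkRFiXaMyFaJqpmZmHdniImoVnd4iHZsl1IiWYibl4mqmZmZh3Z4mZmXVneIiHZlaaUAKZrZRZzcqpmZiHZ5mYioVnd4iIdxWbkQCKvZM2vtu7u6h2eaqGe6VXd3eIdyarswBqrKQ1eszL3amGWd2VWcl3dlVoiCa7yABYi8dFVXm8/qmFR9/IV7uIiGVGiVipvBA2acqHZlZ577pzSc3LhpqZmHZUiqqXroAUaLuYiGZ3rdtySbu6yYqqmHZUiruXrsMDV5qYmpd3ee1iOcuI3Ju7qHU0i3iGjPgTNZl4mql3eN1jNst3zpfP2XQ0imZmad2BA3h5mJmYZ+xERZunnsV/+3Q0Z3ZmZou1EkZ6qHd3aOtEVWiYnMdt/pVEVVZ5qHmnRURqqYdWae1iRmeImoeb7rdUVleHVnzYVnZoqphlaM2FVmioZ5q7y8pkV1VEZ4m6h2Znmal0aLyVVWipV6qtuM6EZzRWZliqiIdniJp1aJqVVWipeJmshN+VaGQ1VGmpZpqHd3h2iYiXQ1momoe5Rt+1ealiI0aadGuoh4hmiZiJY2qXnchka87Gi4mYVENGdEi7mHl3iJh5lXqGneglea36aIiJmHZUM0V5qol2dnh5t3mWfPo0do7JdIiIiIh2Q0VVaaqFZlZ4qWinSvwjhp6Vh3eIiImGVVZUNaqHd1RniXepRe9AeK2laHd4iJh4dld1M4qHiHZVeneqQq+hJquHiHd3iId4iHVoYkh4iHdleXi6Um3kBImYh4h4iIh3iHZXhkVEeZdmeImqlTj5FImYd4iHiIh3eHZWiYdSJndmeJmZulTLJImId4iIeIh3d3ZmeIh2QyM1eZd5q4SdY2mHiHiIeIiHd3ZneId4h2MASYZ5qoV9o2l3iHiIiIiHd2VniHd4mHdABoRpmXZtxndWiHiIiHiId2Voh3d4mIdkNFI2h2Vs2oZWeHiIiHiIh3Vnh3d3iZh2d2UzRDRYupiHd3iIiHeIh2Znd3d3eZmGaJh2ZSEmmZmId3iIiId4iGZ3d3d2eKqHVpmIh2EDiZiZh4h4iIh3eHVoh3dmaaqoZHmImXQBZ3eIh3d3iIiHd4VYmHZmeZmqdFiYiXYyVkR5mHd3iIiHdnc1mYZWiJmblUipmHZmZUR4iHd3iJiHdnhCeoZneJicpTeqqXZ4d2d3d3d3iZh3Z4liSYd3mYi8lTapqmWJd3h3d3d3iJh2eJhjJnZ4mIvLhUeHu2WId4d3dnd3iIh2eYdlIkVmiIzbhFh3zGWIeHd3d3d3eIiHeIdmVEQxSHrcg1hny3aHd3d3d3d3d3d4h3d3ZmZRFojMc2hpyneHd3d3d3d3h3d3iId3d3djJYirY3hp24d3d2d3d3d3iHd3eIh3d3dkJpmqU3hp2nZ3h3d3d3d3iHd3d4mHd3Z1JqqqY1h6yWZ3eId3d3d3iHd3d3iYZmZ2NZmrhEaLyVZ3iIh3d3d3iIdmd3ioZmZ4RIibpUWbuFVniIh3dg=="/>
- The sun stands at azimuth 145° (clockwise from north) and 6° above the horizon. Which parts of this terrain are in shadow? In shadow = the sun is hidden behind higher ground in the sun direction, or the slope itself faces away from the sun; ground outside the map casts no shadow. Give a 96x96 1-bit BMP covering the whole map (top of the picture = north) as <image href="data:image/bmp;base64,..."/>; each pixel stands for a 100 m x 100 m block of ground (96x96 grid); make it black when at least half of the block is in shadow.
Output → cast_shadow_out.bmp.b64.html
<image width="96" height="96" href="data:image/bmp;base64,Qk2+BAAAAAAAAD4AAAAoAAAAYAAAAGAAAAABAAEAAAAAAIAEAAATCwAAEwsAAAIAAAAAAAAA////AAAAAAAAAAADAAAAAABAAAAAAAAGAAAAAABAAAAfYAAAAAAAAAAAAAA/4AAAAAAAAAAAAAA/+AAAAAAAAAwAAAAz/AAAAAAAAAAAAAAB/gAAAAAAAAAAAACA/gA4AAAAAAAgAAAA/gAwAAAAAAAgAAAAfgAgAAAAAAAwMAAAfwAwAAACADA//AAAfwA/wAAAADgf/wAAPwA/8AAAABwAC4AAP8A//gAAAA4AAeAAP+A//gAAAAYAAOAAP+AP/gAAAAcAAMAAP8AB/AAAAAAAAAAAP8AABAAGAAAAAAAAH+gAAAAAAAEAAAAADxwAAAAMAAGAAACAB94AAAAIQADAAADAA/4AAAAA4ABgAADDwf8AAAAAAABwAMCDwf8AeAAAAAAwAfAAAH+AOAAegAAQAeAAP//wAAAfBgAAAfAB///4AAAeABwAAeCD/D/4AGIPgD4AAECPwDwYAHAHwDgAgAD8AB4AADADgAAAwADwAAf4AAAAAAAAAADAGAA4AAAAAAAAAAABAAAAADAAAAAAAADgAAAAADMD4ABGAAD4AAAAAAAD8ABiAAB+AAYAAAAD8ABwAAA//AcAAAAAYAB8AAAf/4eAAAAAYABwADAH/+fAAAAAMAAwABAD//cAAAAAMAAfAAAB//xwAAAAMAAfAAAB//88AAAAMAgcAAAA///vgABAAAwcAEAAf///wA/wAAwMAGAAAD//wA/4AA4OAGAAAB//8AH4AA4PAAAAAB//8AD4AA8PwAAAAA//8AAwAA8HwAAAAAP/+AAAAA8HwAAAAAHx/AAAAA+H4AAAAAAI/8AAAA/D4AAAAAAAf/AAAAfjwAAAAAAAf/wAAAPxwAAAAAAAD/+AAAHx4AAAAAAAAf/AAAD58AAAAAAAAP/+AAB58AAAAAAAAH//AAA44AAAAAAAAH//wgA4YAAAAAAAAAf/xwAAcAAAAAAAAAP/54AAOAAAAAAAAAP//4AAMAAAAAAQAAH//+AMAIAAAAAQAAD///+cAOAAAAAAAAB////sAAAAAAAAAAB////8AAAAAAAAAAB/n//8AAAAAAAAAAA/T//+AAAAAAAAAAAOY8/+AAAAAAAAAAAAcAf/gAAAAAAAAAAAcAP/ngEAAAAIAAAAeAH//g8AAAAcAAAAOAH///8AAAAcAAAAOAH///4AAAAeAAAAHAD///wAAAAfAAAAHAD///AAAAAPAAAAHAD9/8AAAAAPgAAAHADAHgAAAAAPgAAADACAGAAAAAAPwAAACAAAAAAAAAAHwAAAAAAAAAAAAAAD4AAAAAAgAAAAAAAD//AACABgAAAAAAgD//gAGABgAAAAAAAD//xAAABAAAAAAAAD//xgAAAAAAAAAAAD//xgAAAAAAAAAAAD//4QAAAAAAAAAAAB//wQAAAAAAAAAAAB//gQMAAAAAAAAAAB//wAcAAAAAAAAAAB4/wA8AAAAAAAAAAAABwA+AAAAAAAAAAAABwAeAAAAAAAAAAAAB4AfAAAAAAAAAAAAB4AOAAAAAAAAAAAAB4AAABgAAA="/>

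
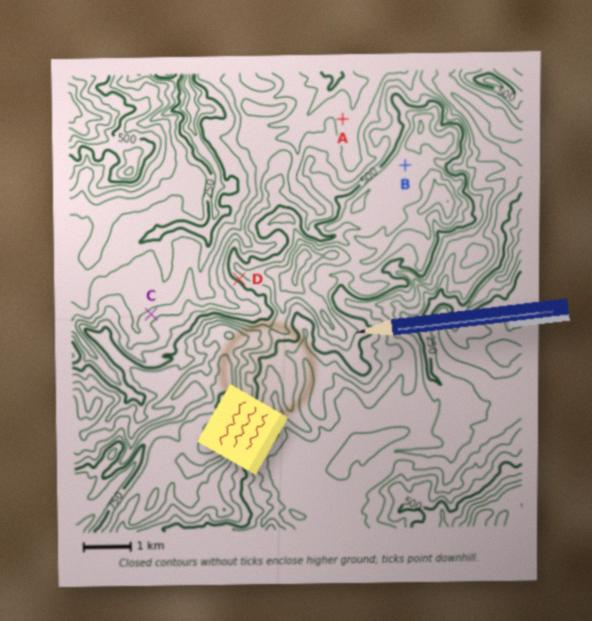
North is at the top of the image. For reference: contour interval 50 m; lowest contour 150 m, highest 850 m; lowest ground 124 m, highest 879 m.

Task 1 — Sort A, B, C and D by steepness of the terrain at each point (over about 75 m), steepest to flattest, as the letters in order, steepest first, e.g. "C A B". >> D C A B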